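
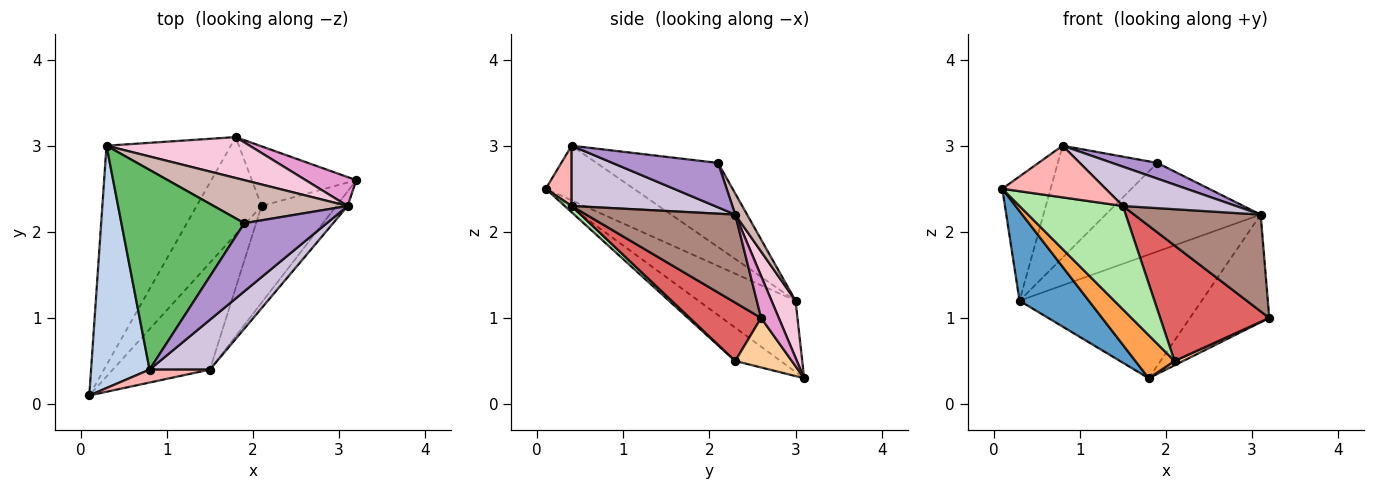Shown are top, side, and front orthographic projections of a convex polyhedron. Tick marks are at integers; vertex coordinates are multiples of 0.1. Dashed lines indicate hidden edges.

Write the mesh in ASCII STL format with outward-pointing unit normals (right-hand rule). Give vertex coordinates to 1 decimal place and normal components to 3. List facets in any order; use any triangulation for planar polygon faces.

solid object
 facet normal -0.468 -0.334 -0.818
  outer loop
   vertex 0.3 3.0 1.2
   vertex 1.8 3.1 0.3
   vertex 0.1 0.1 2.5
  endloop
 endfacet
 facet normal -0.639 0.351 0.684
  outer loop
   vertex 0.3 3.0 1.2
   vertex 0.1 0.1 2.5
   vertex 0.8 0.4 3.0
  endloop
 endfacet
 facet normal -0.425 -0.366 -0.828
  outer loop
   vertex 2.1 2.3 0.5
   vertex 0.1 0.1 2.5
   vertex 1.8 3.1 0.3
  endloop
 endfacet
 facet normal 0.428 -0.065 -0.902
  outer loop
   vertex 2.1 2.3 0.5
   vertex 1.8 3.1 0.3
   vertex 3.2 2.6 1.0
  endloop
 endfacet
 facet normal -0.513 0.420 0.749
  outer loop
   vertex 1.9 2.1 2.8
   vertex 0.3 3.0 1.2
   vertex 0.8 0.4 3.0
  endloop
 endfacet
 facet normal 0.046 -0.695 -0.718
  outer loop
   vertex 1.5 0.4 2.3
   vertex 0.1 0.1 2.5
   vertex 2.1 2.3 0.5
  endloop
 endfacet
 facet normal 0.448 -0.685 -0.574
  outer loop
   vertex 1.5 0.4 2.3
   vertex 2.1 2.3 0.5
   vertex 3.2 2.6 1.0
  endloop
 endfacet
 facet normal 0.236 -0.943 0.236
  outer loop
   vertex 1.5 0.4 2.3
   vertex 0.8 0.4 3.0
   vertex 0.1 0.1 2.5
  endloop
 endfacet
 facet normal 0.465 -0.199 0.863
  outer loop
   vertex 3.1 2.3 2.2
   vertex 1.9 2.1 2.8
   vertex 0.8 0.4 3.0
  endloop
 endfacet
 facet normal 0.617 -0.487 0.617
  outer loop
   vertex 3.1 2.3 2.2
   vertex 0.8 0.4 3.0
   vertex 1.5 0.4 2.3
  endloop
 endfacet
 facet normal 0.759 -0.644 -0.098
  outer loop
   vertex 3.1 2.3 2.2
   vertex 1.5 0.4 2.3
   vertex 3.2 2.6 1.0
  endloop
 endfacet
 facet normal 0.069 0.897 0.436
  outer loop
   vertex 3.1 2.3 2.2
   vertex 0.3 3.0 1.2
   vertex 1.9 2.1 2.8
  endloop
 endfacet
 facet normal 0.210 0.944 0.254
  outer loop
   vertex 3.1 2.3 2.2
   vertex 3.2 2.6 1.0
   vertex 1.8 3.1 0.3
  endloop
 endfacet
 facet normal 0.124 0.942 0.312
  outer loop
   vertex 3.1 2.3 2.2
   vertex 1.8 3.1 0.3
   vertex 0.3 3.0 1.2
  endloop
 endfacet
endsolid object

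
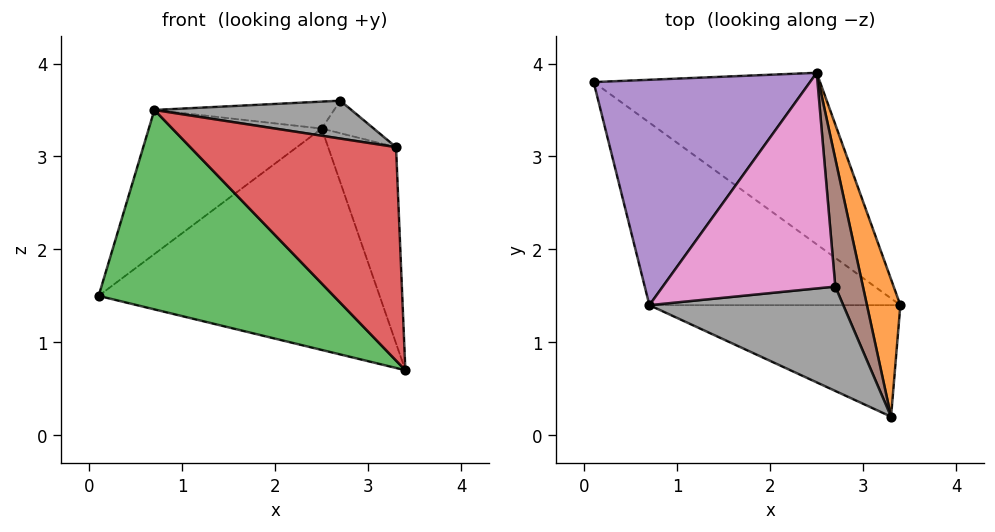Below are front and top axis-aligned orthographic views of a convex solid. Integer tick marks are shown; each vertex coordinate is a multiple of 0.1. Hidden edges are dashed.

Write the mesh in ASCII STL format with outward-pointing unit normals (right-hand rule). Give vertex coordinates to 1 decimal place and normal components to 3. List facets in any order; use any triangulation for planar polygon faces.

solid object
 facet normal 0.392 0.727 -0.563
  outer loop
   vertex 2.5 3.9 3.3
   vertex 3.4 1.4 0.7
   vertex 0.1 3.8 1.5
  endloop
 endfacet
 facet normal 0.969 0.202 0.141
  outer loop
   vertex 3.3 0.2 3.1
   vertex 3.4 1.4 0.7
   vertex 2.5 3.9 3.3
  endloop
 endfacet
 facet normal -0.574 -0.604 -0.553
  outer loop
   vertex 0.7 1.4 3.5
   vertex 0.1 3.8 1.5
   vertex 3.4 1.4 0.7
  endloop
 endfacet
 facet normal -0.433 -0.799 -0.417
  outer loop
   vertex 0.7 1.4 3.5
   vertex 3.4 1.4 0.7
   vertex 3.3 0.2 3.1
  endloop
 endfacet
 facet normal -0.548 0.451 0.705
  outer loop
   vertex 0.7 1.4 3.5
   vertex 2.5 3.9 3.3
   vertex 0.1 3.8 1.5
  endloop
 endfacet
 facet normal 0.810 0.145 0.568
  outer loop
   vertex 2.7 1.6 3.6
   vertex 3.3 0.2 3.1
   vertex 2.5 3.9 3.3
  endloop
 endfacet
 facet normal -0.062 0.124 0.990
  outer loop
   vertex 2.7 1.6 3.6
   vertex 2.5 3.9 3.3
   vertex 0.7 1.4 3.5
  endloop
 endfacet
 facet normal -0.013 -0.341 0.940
  outer loop
   vertex 2.7 1.6 3.6
   vertex 0.7 1.4 3.5
   vertex 3.3 0.2 3.1
  endloop
 endfacet
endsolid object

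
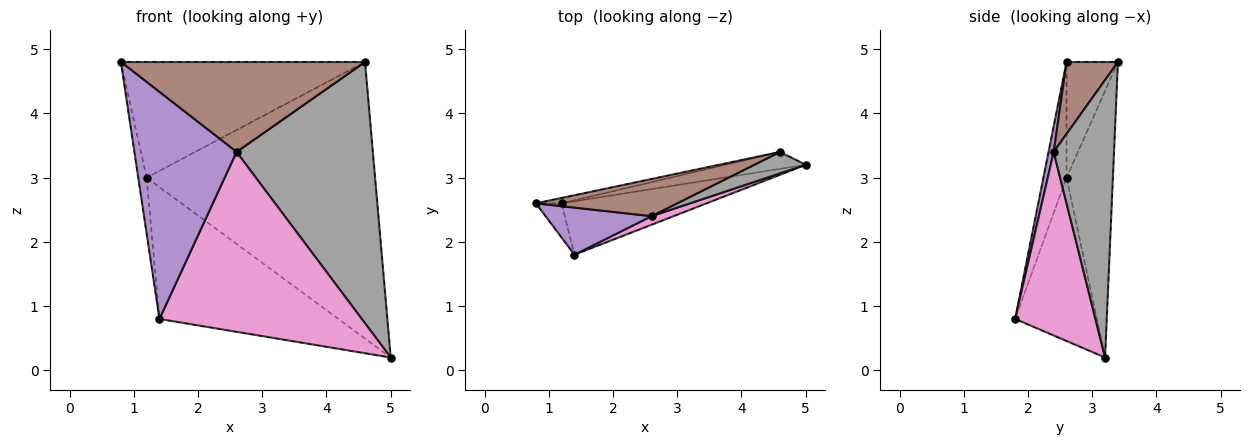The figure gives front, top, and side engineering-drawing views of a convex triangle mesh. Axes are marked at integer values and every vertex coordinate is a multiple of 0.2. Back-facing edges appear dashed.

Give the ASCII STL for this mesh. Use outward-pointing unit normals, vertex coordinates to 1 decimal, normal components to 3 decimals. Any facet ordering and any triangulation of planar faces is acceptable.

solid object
 facet normal -0.921 0.332 -0.205
  outer loop
   vertex 1.2 2.6 3.0
   vertex 1.4 1.8 0.8
   vertex 0.8 2.6 4.8
  endloop
 endfacet
 facet normal -0.390 0.854 -0.346
  outer loop
   vertex 1.2 2.6 3.0
   vertex 5.0 3.2 0.2
   vertex 1.4 1.8 0.8
  endloop
 endfacet
 facet normal -0.206 0.978 -0.046
  outer loop
   vertex 1.2 2.6 3.0
   vertex 0.8 2.6 4.8
   vertex 4.6 3.4 4.8
  endloop
 endfacet
 facet normal -0.199 0.978 -0.060
  outer loop
   vertex 1.2 2.6 3.0
   vertex 4.6 3.4 4.8
   vertex 5.0 3.2 0.2
  endloop
 endfacet
 facet normal 0.049 -0.978 0.203
  outer loop
   vertex 2.6 2.4 3.4
   vertex 0.8 2.6 4.8
   vertex 1.4 1.8 0.8
  endloop
 endfacet
 facet normal 0.191 -0.907 0.375
  outer loop
   vertex 2.6 2.4 3.4
   vertex 4.6 3.4 4.8
   vertex 0.8 2.6 4.8
  endloop
 endfacet
 facet normal 0.368 -0.929 0.044
  outer loop
   vertex 2.6 2.4 3.4
   vertex 1.4 1.8 0.8
   vertex 5.0 3.2 0.2
  endloop
 endfacet
 facet normal 0.404 -0.912 0.075
  outer loop
   vertex 2.6 2.4 3.4
   vertex 5.0 3.2 0.2
   vertex 4.6 3.4 4.8
  endloop
 endfacet
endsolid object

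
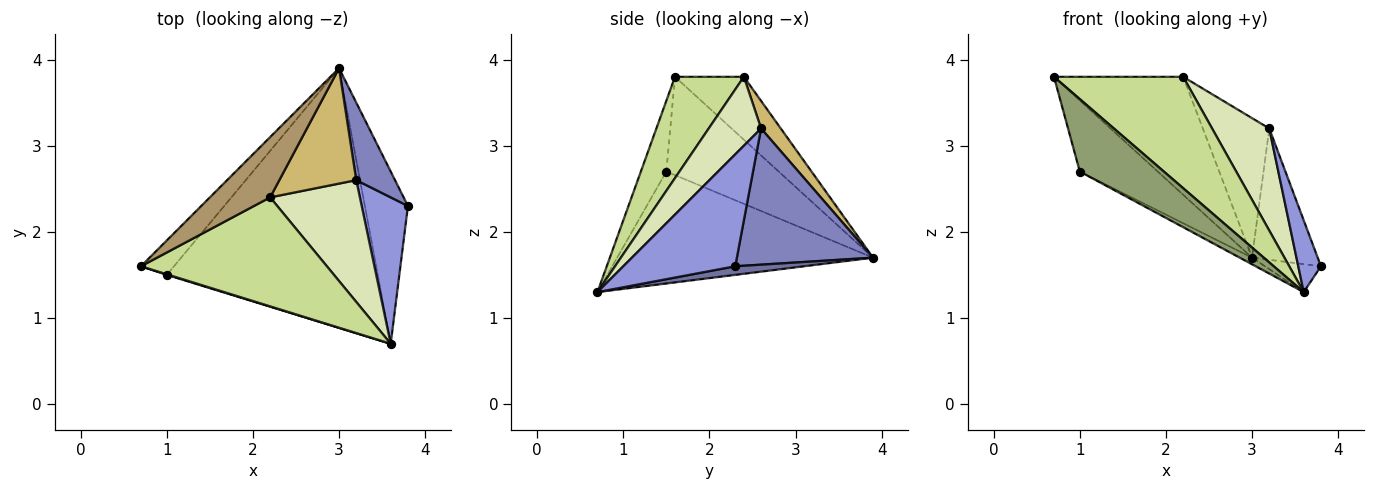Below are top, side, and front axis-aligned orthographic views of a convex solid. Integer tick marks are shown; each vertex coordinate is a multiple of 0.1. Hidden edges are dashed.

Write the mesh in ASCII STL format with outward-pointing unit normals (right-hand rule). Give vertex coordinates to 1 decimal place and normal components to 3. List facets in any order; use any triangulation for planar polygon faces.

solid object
 facet normal 0.194 0.157 -0.968
  outer loop
   vertex 3.6 0.7 1.3
   vertex 3.0 3.9 1.7
   vertex 3.8 2.3 1.6
  endloop
 endfacet
 facet normal 0.873 0.421 0.248
  outer loop
   vertex 3.2 2.6 3.2
   vertex 3.8 2.3 1.6
   vertex 3.0 3.9 1.7
  endloop
 endfacet
 facet normal 0.909 -0.184 0.375
  outer loop
   vertex 3.2 2.6 3.2
   vertex 3.6 0.7 1.3
   vertex 3.8 2.3 1.6
  endloop
 endfacet
 facet normal -0.792 0.549 -0.266
  outer loop
   vertex 1.0 1.5 2.7
   vertex 0.7 1.6 3.8
   vertex 3.0 3.9 1.7
  endloop
 endfacet
 facet normal -0.290 -0.957 0.008
  outer loop
   vertex 1.0 1.5 2.7
   vertex 3.6 0.7 1.3
   vertex 0.7 1.6 3.8
  endloop
 endfacet
 facet normal -0.469 0.023 -0.883
  outer loop
   vertex 1.0 1.5 2.7
   vertex 3.0 3.9 1.7
   vertex 3.6 0.7 1.3
  endloop
 endfacet
 facet normal 0.356 -0.668 0.654
  outer loop
   vertex 2.2 2.4 3.8
   vertex 0.7 1.6 3.8
   vertex 3.6 0.7 1.3
  endloop
 endfacet
 facet normal 0.507 -0.554 0.660
  outer loop
   vertex 2.2 2.4 3.8
   vertex 3.6 0.7 1.3
   vertex 3.2 2.6 3.2
  endloop
 endfacet
 facet normal -0.429 0.804 0.411
  outer loop
   vertex 2.2 2.4 3.8
   vertex 3.0 3.9 1.7
   vertex 0.7 1.6 3.8
  endloop
 endfacet
 facet normal 0.223 0.751 0.621
  outer loop
   vertex 2.2 2.4 3.8
   vertex 3.2 2.6 3.2
   vertex 3.0 3.9 1.7
  endloop
 endfacet
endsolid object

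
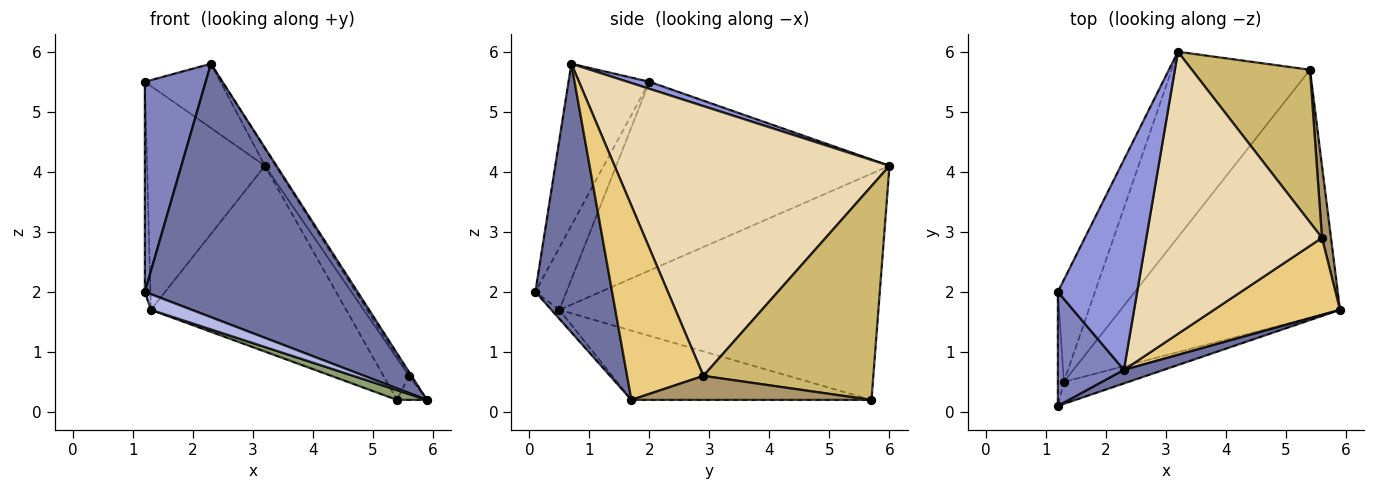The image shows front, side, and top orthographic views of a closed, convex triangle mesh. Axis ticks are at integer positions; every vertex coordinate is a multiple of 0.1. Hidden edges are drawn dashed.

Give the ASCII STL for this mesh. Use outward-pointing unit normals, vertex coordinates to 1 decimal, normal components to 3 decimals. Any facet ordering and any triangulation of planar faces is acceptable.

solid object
 facet normal 0.339 -0.939 0.050
  outer loop
   vertex 2.3 0.7 5.8
   vertex 1.2 0.1 2.0
   vertex 5.9 1.7 0.2
  endloop
 endfacet
 facet normal -0.760 -0.571 0.310
  outer loop
   vertex 1.2 2.0 5.5
   vertex 1.2 0.1 2.0
   vertex 2.3 0.7 5.8
  endloop
 endfacet
 facet normal 0.084 0.291 0.953
  outer loop
   vertex 1.2 2.0 5.5
   vertex 2.3 0.7 5.8
   vertex 3.2 6.0 4.1
  endloop
 endfacet
 facet normal -0.113 -0.578 -0.808
  outer loop
   vertex 1.3 0.5 1.7
   vertex 5.9 1.7 0.2
   vertex 1.2 0.1 2.0
  endloop
 endfacet
 facet normal -0.301 -0.038 -0.953
  outer loop
   vertex 1.3 0.5 1.7
   vertex 5.4 5.7 0.2
   vertex 5.9 1.7 0.2
  endloop
 endfacet
 facet normal -0.756 0.463 -0.462
  outer loop
   vertex 1.3 0.5 1.7
   vertex 3.2 6.0 4.1
   vertex 5.4 5.7 0.2
  endloop
 endfacet
 facet normal -0.980 0.174 -0.095
  outer loop
   vertex 1.3 0.5 1.7
   vertex 1.2 0.1 2.0
   vertex 1.2 2.0 5.5
  endloop
 endfacet
 facet normal -0.904 0.390 -0.178
  outer loop
   vertex 1.3 0.5 1.7
   vertex 1.2 2.0 5.5
   vertex 3.2 6.0 4.1
  endloop
 endfacet
 facet normal 0.930 0.116 0.349
  outer loop
   vertex 5.6 2.9 0.6
   vertex 5.9 1.7 0.2
   vertex 5.4 5.7 0.2
  endloop
 endfacet
 facet normal 0.868 0.130 0.479
  outer loop
   vertex 5.6 2.9 0.6
   vertex 5.4 5.7 0.2
   vertex 3.2 6.0 4.1
  endloop
 endfacet
 facet normal 0.839 0.028 0.544
  outer loop
   vertex 5.6 2.9 0.6
   vertex 2.3 0.7 5.8
   vertex 5.9 1.7 0.2
  endloop
 endfacet
 facet normal 0.838 0.033 0.545
  outer loop
   vertex 5.6 2.9 0.6
   vertex 3.2 6.0 4.1
   vertex 2.3 0.7 5.8
  endloop
 endfacet
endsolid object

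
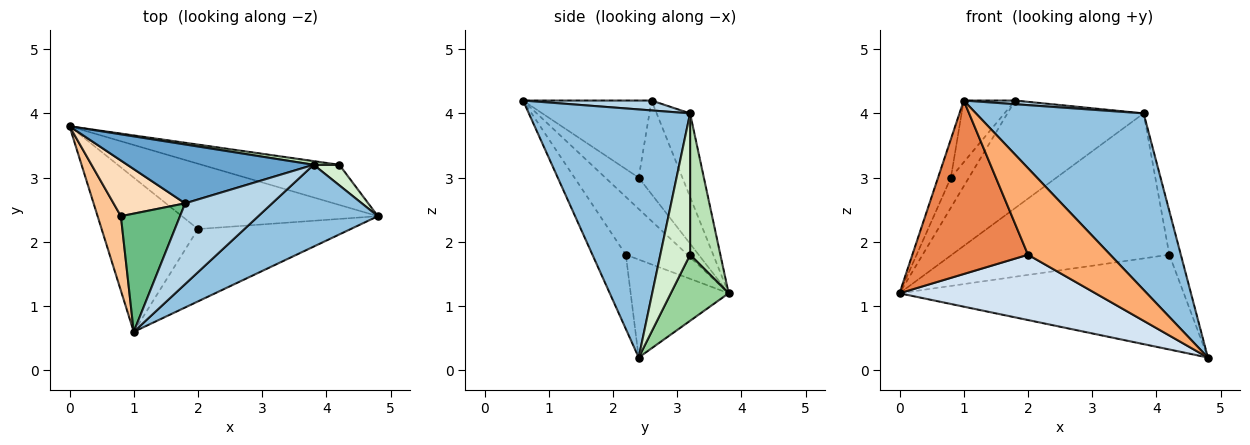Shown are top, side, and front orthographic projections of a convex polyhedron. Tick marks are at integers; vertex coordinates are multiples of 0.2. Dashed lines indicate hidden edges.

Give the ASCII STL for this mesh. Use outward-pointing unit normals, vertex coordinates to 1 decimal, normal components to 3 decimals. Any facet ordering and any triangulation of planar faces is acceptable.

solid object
 facet normal -0.210 0.858 0.469
  outer loop
   vertex 3.8 3.2 4.0
   vertex 0.0 3.8 1.2
   vertex 1.8 2.6 4.2
  endloop
 endfacet
 facet normal 0.657 -0.684 0.317
  outer loop
   vertex 3.8 3.2 4.0
   vertex 1.0 0.6 4.2
   vertex 4.8 2.4 0.2
  endloop
 endfacet
 facet normal 0.113 -0.045 0.993
  outer loop
   vertex 3.8 3.2 4.0
   vertex 1.8 2.6 4.2
   vertex 1.0 0.6 4.2
  endloop
 endfacet
 facet normal -0.333 -0.667 -0.667
  outer loop
   vertex 2.0 2.2 1.8
   vertex 0.0 3.8 1.2
   vertex 4.8 2.4 0.2
  endloop
 endfacet
 facet normal -0.370 -0.694 -0.617
  outer loop
   vertex 2.0 2.2 1.8
   vertex 1.0 0.6 4.2
   vertex 0.0 3.8 1.2
  endloop
 endfacet
 facet normal -0.298 -0.732 -0.612
  outer loop
   vertex 2.0 2.2 1.8
   vertex 4.8 2.4 0.2
   vertex 1.0 0.6 4.2
  endloop
 endfacet
 facet normal -0.767 0.295 0.570
  outer loop
   vertex 0.8 2.4 3.0
   vertex 0.0 3.8 1.2
   vertex 1.0 0.6 4.2
  endloop
 endfacet
 facet normal -0.755 0.311 0.577
  outer loop
   vertex 0.8 2.4 3.0
   vertex 1.8 2.6 4.2
   vertex 0.0 3.8 1.2
  endloop
 endfacet
 facet normal -0.756 0.303 0.580
  outer loop
   vertex 0.8 2.4 3.0
   vertex 1.0 0.6 4.2
   vertex 1.8 2.6 4.2
  endloop
 endfacet
 facet normal 0.184 0.905 -0.383
  outer loop
   vertex 4.2 3.2 1.8
   vertex 4.8 2.4 0.2
   vertex 0.0 3.8 1.2
  endloop
 endfacet
 facet normal 0.138 0.990 0.025
  outer loop
   vertex 4.2 3.2 1.8
   vertex 0.0 3.8 1.2
   vertex 3.8 3.2 4.0
  endloop
 endfacet
 facet normal 0.920 0.355 0.167
  outer loop
   vertex 4.2 3.2 1.8
   vertex 3.8 3.2 4.0
   vertex 4.8 2.4 0.2
  endloop
 endfacet
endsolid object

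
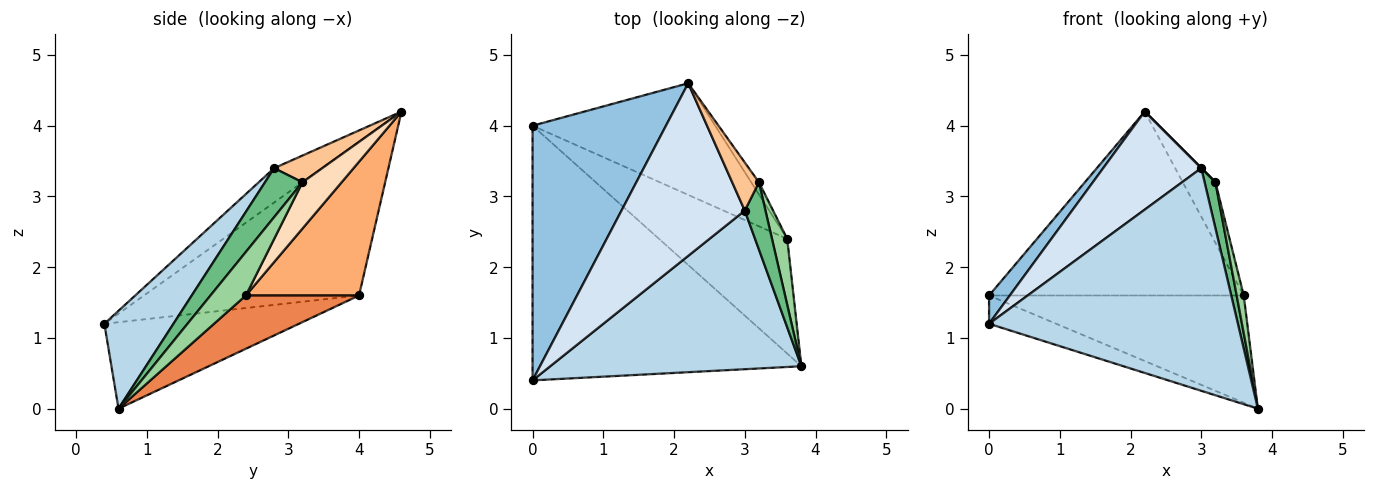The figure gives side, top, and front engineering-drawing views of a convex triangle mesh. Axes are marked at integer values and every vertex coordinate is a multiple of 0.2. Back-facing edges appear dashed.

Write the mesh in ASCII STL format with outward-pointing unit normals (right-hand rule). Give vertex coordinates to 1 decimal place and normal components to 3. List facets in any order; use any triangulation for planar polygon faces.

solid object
 facet normal -0.304 0.105 -0.947
  outer loop
   vertex 0.0 0.4 1.2
   vertex 0.0 4.0 1.6
   vertex 3.8 0.6 0.0
  endloop
 endfacet
 facet normal -0.753 -0.073 0.654
  outer loop
   vertex 2.2 4.6 4.2
   vertex 0.0 4.0 1.6
   vertex 0.0 0.4 1.2
  endloop
 endfacet
 facet normal 0.221 -0.794 0.566
  outer loop
   vertex 3.0 2.8 3.4
   vertex 0.0 0.4 1.2
   vertex 3.8 0.6 0.0
  endloop
 endfacet
 facet normal -0.235 -0.480 0.845
  outer loop
   vertex 3.0 2.8 3.4
   vertex 2.2 4.6 4.2
   vertex 0.0 0.4 1.2
  endloop
 endfacet
 facet normal 0.290 0.654 -0.699
  outer loop
   vertex 3.6 2.4 1.6
   vertex 3.8 0.6 0.0
   vertex 0.0 4.0 1.6
  endloop
 endfacet
 facet normal 0.355 0.799 -0.485
  outer loop
   vertex 3.6 2.4 1.6
   vertex 0.0 4.0 1.6
   vertex 2.2 4.6 4.2
  endloop
 endfacet
 facet normal 0.707 0.000 0.707
  outer loop
   vertex 3.2 3.2 3.2
   vertex 2.2 4.6 4.2
   vertex 3.0 2.8 3.4
  endloop
 endfacet
 facet normal 0.762 0.635 -0.127
  outer loop
   vertex 3.2 3.2 3.2
   vertex 3.6 2.4 1.6
   vertex 2.2 4.6 4.2
  endloop
 endfacet
 facet normal 0.890 -0.257 0.376
  outer loop
   vertex 3.2 3.2 3.2
   vertex 3.0 2.8 3.4
   vertex 3.8 0.6 0.0
  endloop
 endfacet
 facet normal 0.927 -0.185 0.325
  outer loop
   vertex 3.2 3.2 3.2
   vertex 3.8 0.6 0.0
   vertex 3.6 2.4 1.6
  endloop
 endfacet
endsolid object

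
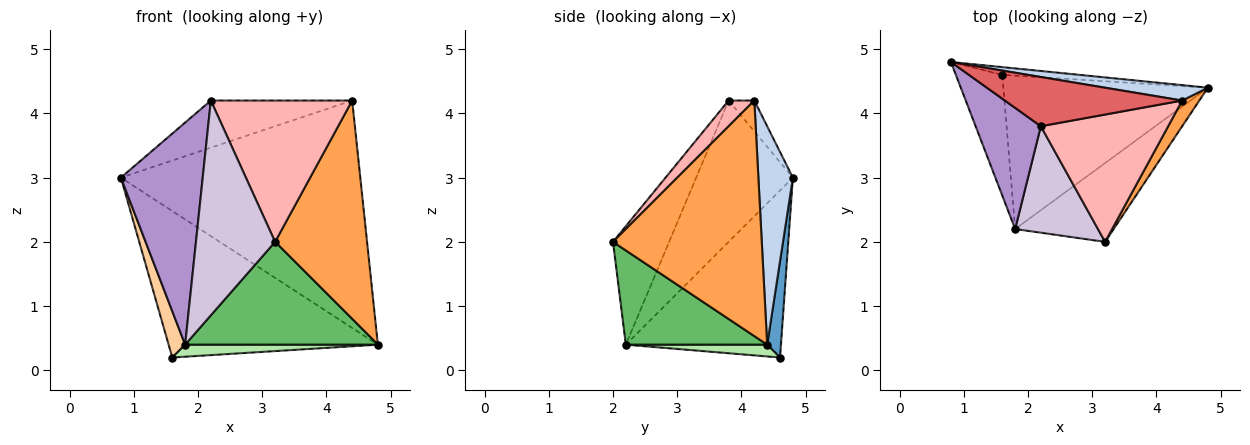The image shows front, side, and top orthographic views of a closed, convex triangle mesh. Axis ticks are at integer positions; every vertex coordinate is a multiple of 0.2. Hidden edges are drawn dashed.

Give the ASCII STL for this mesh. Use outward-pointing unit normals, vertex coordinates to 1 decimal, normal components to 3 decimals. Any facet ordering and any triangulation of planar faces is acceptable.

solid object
 facet normal 0.066 0.996 -0.052
  outer loop
   vertex 1.6 4.6 0.2
   vertex 0.8 4.8 3.0
   vertex 4.8 4.4 0.4
  endloop
 endfacet
 facet normal 0.142 0.988 0.067
  outer loop
   vertex 4.4 4.2 4.2
   vertex 4.8 4.4 0.4
   vertex 0.8 4.8 3.0
  endloop
 endfacet
 facet normal 0.849 -0.525 0.062
  outer loop
   vertex 4.4 4.2 4.2
   vertex 3.2 2.0 2.0
   vertex 4.8 4.4 0.4
  endloop
 endfacet
 facet normal -0.958 -0.102 -0.267
  outer loop
   vertex 1.8 2.2 0.4
   vertex 0.8 4.8 3.0
   vertex 1.6 4.6 0.2
  endloop
 endfacet
 facet normal 0.503 -0.686 -0.526
  outer loop
   vertex 1.8 2.2 0.4
   vertex 4.8 4.4 0.4
   vertex 3.2 2.0 2.0
  endloop
 endfacet
 facet normal 0.057 -0.078 -0.995
  outer loop
   vertex 1.8 2.2 0.4
   vertex 1.6 4.6 0.2
   vertex 4.8 4.4 0.4
  endloop
 endfacet
 facet normal -0.125 0.686 0.717
  outer loop
   vertex 2.2 3.8 4.2
   vertex 4.4 4.2 4.2
   vertex 0.8 4.8 3.0
  endloop
 endfacet
 facet normal 0.134 -0.736 0.663
  outer loop
   vertex 2.2 3.8 4.2
   vertex 3.2 2.0 2.0
   vertex 4.4 4.2 4.2
  endloop
 endfacet
 facet normal -0.720 -0.609 0.332
  outer loop
   vertex 2.2 3.8 4.2
   vertex 0.8 4.8 3.0
   vertex 1.8 2.2 0.4
  endloop
 endfacet
 facet normal -0.536 -0.756 0.375
  outer loop
   vertex 2.2 3.8 4.2
   vertex 1.8 2.2 0.4
   vertex 3.2 2.0 2.0
  endloop
 endfacet
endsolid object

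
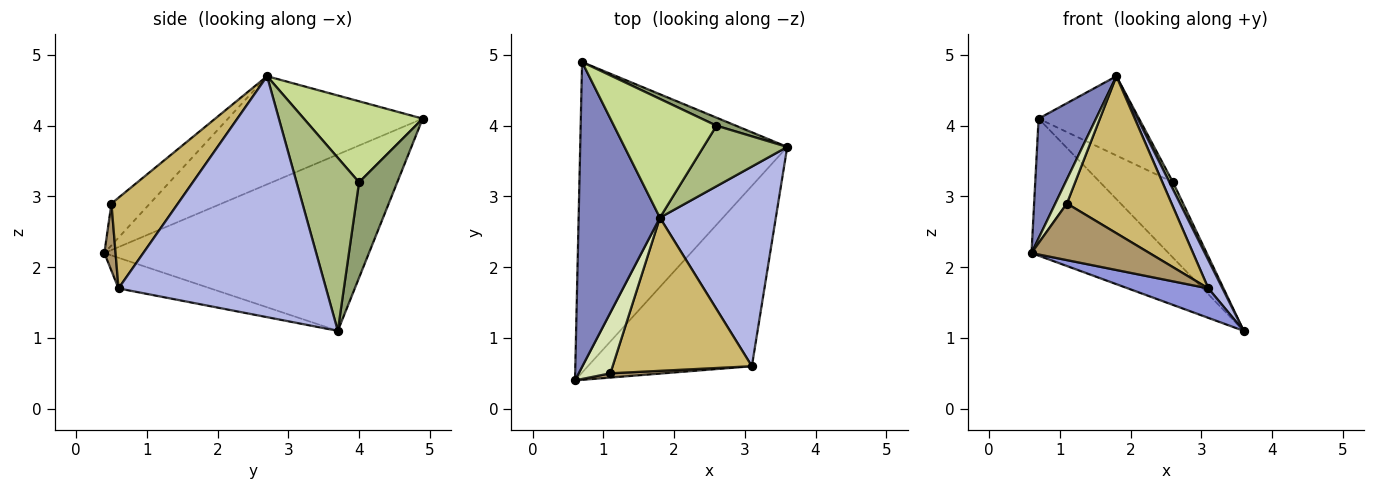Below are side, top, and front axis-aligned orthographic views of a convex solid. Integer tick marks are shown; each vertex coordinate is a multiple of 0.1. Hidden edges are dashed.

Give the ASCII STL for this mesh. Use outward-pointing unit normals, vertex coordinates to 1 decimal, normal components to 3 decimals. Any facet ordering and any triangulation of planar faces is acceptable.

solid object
 facet normal -0.615 0.318 -0.722
  outer loop
   vertex 0.7 4.9 4.1
   vertex 3.6 3.7 1.1
   vertex 0.6 0.4 2.2
  endloop
 endfacet
 facet normal -0.778 -0.230 0.585
  outer loop
   vertex 1.8 2.7 4.7
   vertex 0.7 4.9 4.1
   vertex 0.6 0.4 2.2
  endloop
 endfacet
 facet normal -0.181 -0.159 -0.971
  outer loop
   vertex 3.1 0.6 1.7
   vertex 0.6 0.4 2.2
   vertex 3.6 3.7 1.1
  endloop
 endfacet
 facet normal 0.899 -0.061 0.433
  outer loop
   vertex 3.1 0.6 1.7
   vertex 3.6 3.7 1.1
   vertex 1.8 2.7 4.7
  endloop
 endfacet
 facet normal 0.462 0.882 0.094
  outer loop
   vertex 2.6 4.0 3.2
   vertex 3.6 3.7 1.1
   vertex 0.7 4.9 4.1
  endloop
 endfacet
 facet normal 0.899 -0.051 0.435
  outer loop
   vertex 2.6 4.0 3.2
   vertex 1.8 2.7 4.7
   vertex 3.6 3.7 1.1
  endloop
 endfacet
 facet normal 0.549 0.464 0.695
  outer loop
   vertex 2.6 4.0 3.2
   vertex 0.7 4.9 4.1
   vertex 1.8 2.7 4.7
  endloop
 endfacet
 facet normal -0.775 -0.234 0.587
  outer loop
   vertex 1.1 0.5 2.9
   vertex 1.8 2.7 4.7
   vertex 0.6 0.4 2.2
  endloop
 endfacet
 facet normal 0.094 -0.993 0.074
  outer loop
   vertex 1.1 0.5 2.9
   vertex 0.6 0.4 2.2
   vertex 3.1 0.6 1.7
  endloop
 endfacet
 facet normal 0.414 -0.652 0.636
  outer loop
   vertex 1.1 0.5 2.9
   vertex 3.1 0.6 1.7
   vertex 1.8 2.7 4.7
  endloop
 endfacet
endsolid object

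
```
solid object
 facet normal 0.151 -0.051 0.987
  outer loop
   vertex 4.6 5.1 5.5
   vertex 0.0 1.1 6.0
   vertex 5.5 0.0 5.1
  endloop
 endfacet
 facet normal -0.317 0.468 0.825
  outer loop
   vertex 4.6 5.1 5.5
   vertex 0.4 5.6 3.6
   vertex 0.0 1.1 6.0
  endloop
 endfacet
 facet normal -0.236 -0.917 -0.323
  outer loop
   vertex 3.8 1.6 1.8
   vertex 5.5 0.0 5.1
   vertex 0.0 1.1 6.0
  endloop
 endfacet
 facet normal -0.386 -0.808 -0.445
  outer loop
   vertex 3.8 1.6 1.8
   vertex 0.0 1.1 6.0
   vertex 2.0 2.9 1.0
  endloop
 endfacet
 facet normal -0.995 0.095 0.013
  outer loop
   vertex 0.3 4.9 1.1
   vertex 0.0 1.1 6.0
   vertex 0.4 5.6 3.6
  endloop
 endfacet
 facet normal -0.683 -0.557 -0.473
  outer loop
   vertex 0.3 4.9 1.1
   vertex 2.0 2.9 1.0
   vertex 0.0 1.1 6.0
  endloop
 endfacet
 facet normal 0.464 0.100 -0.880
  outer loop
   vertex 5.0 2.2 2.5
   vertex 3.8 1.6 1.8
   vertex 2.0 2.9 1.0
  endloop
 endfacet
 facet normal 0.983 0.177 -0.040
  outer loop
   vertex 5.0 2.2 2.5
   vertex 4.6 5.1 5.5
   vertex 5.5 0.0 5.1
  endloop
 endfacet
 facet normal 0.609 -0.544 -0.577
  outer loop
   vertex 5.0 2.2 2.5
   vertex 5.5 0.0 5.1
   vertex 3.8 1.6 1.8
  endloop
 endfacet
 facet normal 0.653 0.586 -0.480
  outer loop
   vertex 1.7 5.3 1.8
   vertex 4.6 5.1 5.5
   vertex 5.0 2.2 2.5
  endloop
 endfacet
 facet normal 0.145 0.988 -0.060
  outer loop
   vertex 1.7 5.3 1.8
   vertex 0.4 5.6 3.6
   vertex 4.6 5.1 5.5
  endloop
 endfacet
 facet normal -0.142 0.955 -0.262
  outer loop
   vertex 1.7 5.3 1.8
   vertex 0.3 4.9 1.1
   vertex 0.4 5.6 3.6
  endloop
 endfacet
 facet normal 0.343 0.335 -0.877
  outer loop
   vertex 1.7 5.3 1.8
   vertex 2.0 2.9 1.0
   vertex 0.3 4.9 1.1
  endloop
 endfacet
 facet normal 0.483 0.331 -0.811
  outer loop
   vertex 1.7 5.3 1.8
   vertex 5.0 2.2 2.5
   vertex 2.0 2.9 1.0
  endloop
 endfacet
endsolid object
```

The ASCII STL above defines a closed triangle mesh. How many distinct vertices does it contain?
9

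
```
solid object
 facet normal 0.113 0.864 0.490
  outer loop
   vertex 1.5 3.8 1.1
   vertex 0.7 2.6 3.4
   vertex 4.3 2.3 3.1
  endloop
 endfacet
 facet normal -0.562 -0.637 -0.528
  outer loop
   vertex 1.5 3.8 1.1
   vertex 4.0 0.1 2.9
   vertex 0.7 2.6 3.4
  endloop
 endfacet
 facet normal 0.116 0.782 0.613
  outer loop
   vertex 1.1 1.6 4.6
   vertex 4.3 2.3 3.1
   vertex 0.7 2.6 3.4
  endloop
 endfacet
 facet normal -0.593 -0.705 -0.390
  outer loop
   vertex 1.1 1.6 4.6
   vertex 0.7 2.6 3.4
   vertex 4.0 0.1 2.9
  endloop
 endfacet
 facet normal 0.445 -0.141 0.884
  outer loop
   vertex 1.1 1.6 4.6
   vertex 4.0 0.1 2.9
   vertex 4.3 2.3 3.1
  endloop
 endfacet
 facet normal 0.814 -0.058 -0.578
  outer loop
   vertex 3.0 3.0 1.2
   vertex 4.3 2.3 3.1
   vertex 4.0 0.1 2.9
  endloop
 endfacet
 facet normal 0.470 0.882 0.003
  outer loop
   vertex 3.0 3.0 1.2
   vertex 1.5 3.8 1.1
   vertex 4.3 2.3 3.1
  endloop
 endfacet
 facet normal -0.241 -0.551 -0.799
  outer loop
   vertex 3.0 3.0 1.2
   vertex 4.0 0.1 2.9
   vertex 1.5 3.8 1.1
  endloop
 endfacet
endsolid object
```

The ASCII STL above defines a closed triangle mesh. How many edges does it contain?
12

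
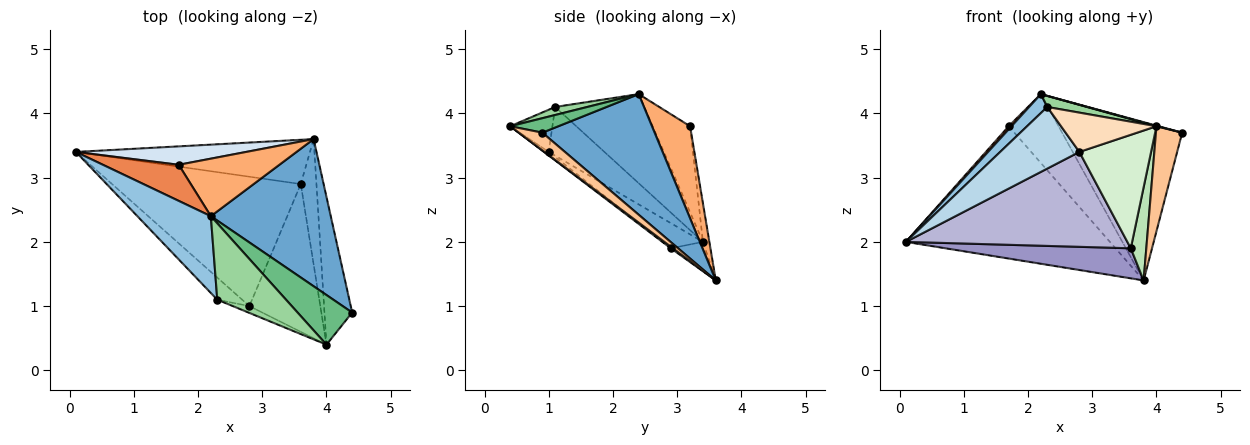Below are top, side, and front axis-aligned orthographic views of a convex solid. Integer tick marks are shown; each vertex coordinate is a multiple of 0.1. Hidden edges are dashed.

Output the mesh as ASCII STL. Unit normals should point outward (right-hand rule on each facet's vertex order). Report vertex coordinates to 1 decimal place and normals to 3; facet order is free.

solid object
 facet normal 0.565 0.604 0.562
  outer loop
   vertex 2.2 2.4 4.3
   vertex 4.4 0.9 3.7
   vertex 3.8 3.6 1.4
  endloop
 endfacet
 facet normal -0.762 -0.155 0.628
  outer loop
   vertex 2.3 1.1 4.1
   vertex 2.2 2.4 4.3
   vertex 0.1 3.4 2.0
  endloop
 endfacet
 facet normal -0.552 -0.785 -0.282
  outer loop
   vertex 2.8 1.0 3.4
   vertex 2.3 1.1 4.1
   vertex 0.1 3.4 2.0
  endloop
 endfacet
 facet normal -0.031 0.990 0.138
  outer loop
   vertex 1.7 3.2 3.8
   vertex 3.8 3.6 1.4
   vertex 0.1 3.4 2.0
  endloop
 endfacet
 facet normal -0.749 -0.056 0.660
  outer loop
   vertex 1.7 3.2 3.8
   vertex 0.1 3.4 2.0
   vertex 2.2 2.4 4.3
  endloop
 endfacet
 facet normal 0.506 0.662 0.553
  outer loop
   vertex 1.7 3.2 3.8
   vertex 2.2 2.4 4.3
   vertex 3.8 3.6 1.4
  endloop
 endfacet
 facet normal 0.461 -0.514 -0.723
  outer loop
   vertex 4.0 0.4 3.8
   vertex 3.8 3.6 1.4
   vertex 4.4 0.9 3.7
  endloop
 endfacet
 facet normal -0.400 -0.903 -0.156
  outer loop
   vertex 4.0 0.4 3.8
   vertex 2.3 1.1 4.1
   vertex 2.8 1.0 3.4
  endloop
 endfacet
 facet normal 0.256 -0.011 0.967
  outer loop
   vertex 4.0 0.4 3.8
   vertex 4.4 0.9 3.7
   vertex 2.2 2.4 4.3
  endloop
 endfacet
 facet normal 0.115 -0.142 0.983
  outer loop
   vertex 4.0 0.4 3.8
   vertex 2.2 2.4 4.3
   vertex 2.3 1.1 4.1
  endloop
 endfacet
 facet normal 0.082 -0.595 -0.800
  outer loop
   vertex 3.6 2.9 1.9
   vertex 3.8 3.6 1.4
   vertex 4.0 0.4 3.8
  endloop
 endfacet
 facet normal -0.040 -0.609 -0.792
  outer loop
   vertex 3.6 2.9 1.9
   vertex 4.0 0.4 3.8
   vertex 2.8 1.0 3.4
  endloop
 endfacet
 facet normal -0.103 -0.558 -0.823
  outer loop
   vertex 3.6 2.9 1.9
   vertex 0.1 3.4 2.0
   vertex 3.8 3.6 1.4
  endloop
 endfacet
 facet normal -0.107 -0.588 -0.802
  outer loop
   vertex 3.6 2.9 1.9
   vertex 2.8 1.0 3.4
   vertex 0.1 3.4 2.0
  endloop
 endfacet
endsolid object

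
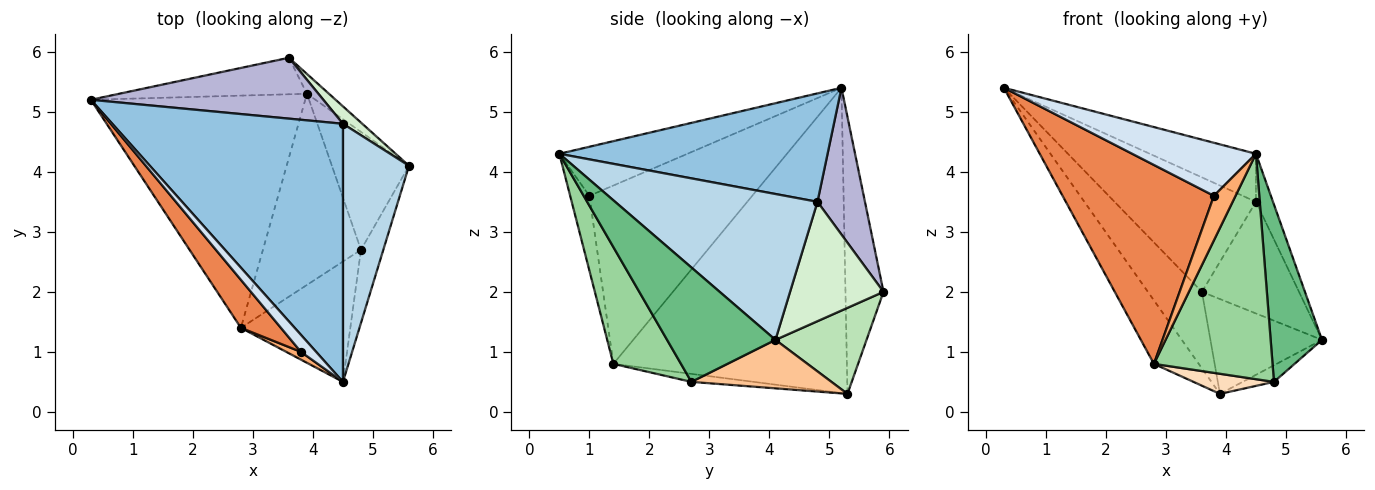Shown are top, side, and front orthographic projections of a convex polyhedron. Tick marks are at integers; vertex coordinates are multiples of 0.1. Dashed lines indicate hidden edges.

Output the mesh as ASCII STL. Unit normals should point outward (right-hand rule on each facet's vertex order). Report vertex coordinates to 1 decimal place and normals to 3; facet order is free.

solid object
 facet normal -0.808 0.155 -0.568
  outer loop
   vertex 2.8 1.4 0.8
   vertex 0.3 5.2 5.4
   vertex 3.9 5.3 0.3
  endloop
 endfacet
 facet normal 0.420 0.166 0.892
  outer loop
   vertex 4.5 4.8 3.5
   vertex 0.3 5.2 5.4
   vertex 4.5 0.5 4.3
  endloop
 endfacet
 facet normal 0.908 0.076 0.411
  outer loop
   vertex 4.5 4.8 3.5
   vertex 4.5 0.5 4.3
   vertex 5.6 4.1 1.2
  endloop
 endfacet
 facet normal -0.702 -0.678 0.218
  outer loop
   vertex 3.8 1.0 3.6
   vertex 4.5 0.5 4.3
   vertex 0.3 5.2 5.4
  endloop
 endfacet
 facet normal -0.723 -0.672 0.162
  outer loop
   vertex 3.8 1.0 3.6
   vertex 0.3 5.2 5.4
   vertex 2.8 1.4 0.8
  endloop
 endfacet
 facet normal -0.659 -0.741 0.129
  outer loop
   vertex 3.8 1.0 3.6
   vertex 2.8 1.4 0.8
   vertex 4.5 0.5 4.3
  endloop
 endfacet
 facet normal 0.529 0.118 -0.841
  outer loop
   vertex 4.8 2.7 0.5
   vertex 3.9 5.3 0.3
   vertex 5.6 4.1 1.2
  endloop
 endfacet
 facet normal -0.081 -0.104 -0.991
  outer loop
   vertex 4.8 2.7 0.5
   vertex 2.8 1.4 0.8
   vertex 3.9 5.3 0.3
  endloop
 endfacet
 facet normal 0.890 -0.422 -0.174
  outer loop
   vertex 4.8 2.7 0.5
   vertex 5.6 4.1 1.2
   vertex 4.5 0.5 4.3
  endloop
 endfacet
 facet normal 0.449 -0.788 -0.421
  outer loop
   vertex 4.8 2.7 0.5
   vertex 4.5 0.5 4.3
   vertex 2.8 1.4 0.8
  endloop
 endfacet
 facet normal 0.624 0.765 -0.160
  outer loop
   vertex 3.6 5.9 2.0
   vertex 5.6 4.1 1.2
   vertex 3.9 5.3 0.3
  endloop
 endfacet
 facet normal 0.689 0.716 0.112
  outer loop
   vertex 3.6 5.9 2.0
   vertex 4.5 4.8 3.5
   vertex 5.6 4.1 1.2
  endloop
 endfacet
 facet normal -0.536 0.762 -0.364
  outer loop
   vertex 3.6 5.9 2.0
   vertex 3.9 5.3 0.3
   vertex 0.3 5.2 5.4
  endloop
 endfacet
 facet normal 0.284 0.846 0.450
  outer loop
   vertex 3.6 5.9 2.0
   vertex 0.3 5.2 5.4
   vertex 4.5 4.8 3.5
  endloop
 endfacet
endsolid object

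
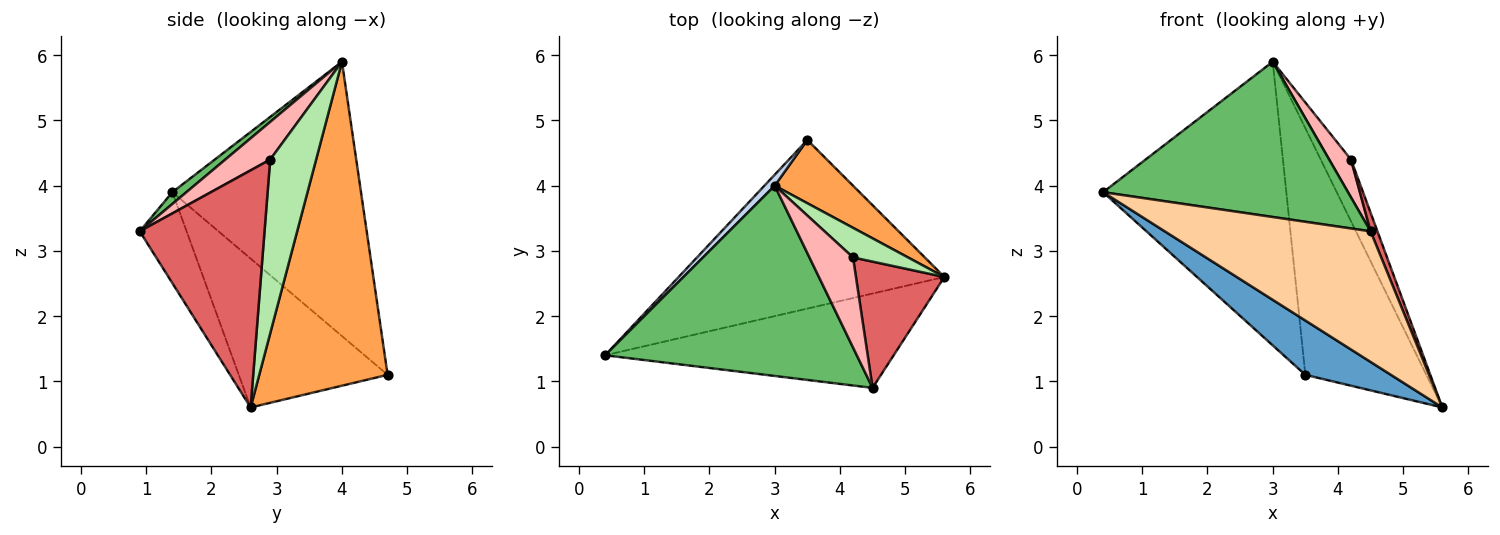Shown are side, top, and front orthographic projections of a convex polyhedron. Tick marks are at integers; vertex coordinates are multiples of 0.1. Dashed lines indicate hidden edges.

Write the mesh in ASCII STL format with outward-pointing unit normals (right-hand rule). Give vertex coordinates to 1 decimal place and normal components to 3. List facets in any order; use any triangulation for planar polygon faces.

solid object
 facet normal -0.471 -0.271 -0.840
  outer loop
   vertex 3.5 4.7 1.1
   vertex 5.6 2.6 0.6
   vertex 0.4 1.4 3.9
  endloop
 endfacet
 facet normal -0.717 0.696 0.027
  outer loop
   vertex 3.0 4.0 5.9
   vertex 3.5 4.7 1.1
   vertex 0.4 1.4 3.9
  endloop
 endfacet
 facet normal 0.717 0.676 0.173
  outer loop
   vertex 3.0 4.0 5.9
   vertex 5.6 2.6 0.6
   vertex 3.5 4.7 1.1
  endloop
 endfacet
 facet normal -0.181 -0.797 -0.576
  outer loop
   vertex 4.5 0.9 3.3
   vertex 0.4 1.4 3.9
   vertex 5.6 2.6 0.6
  endloop
 endfacet
 facet normal 0.036 -0.632 0.774
  outer loop
   vertex 4.5 0.9 3.3
   vertex 3.0 4.0 5.9
   vertex 0.4 1.4 3.9
  endloop
 endfacet
 facet normal 0.807 0.532 0.255
  outer loop
   vertex 4.2 2.9 4.4
   vertex 5.6 2.6 0.6
   vertex 3.0 4.0 5.9
  endloop
 endfacet
 facet normal 0.936 -0.051 0.349
  outer loop
   vertex 4.2 2.9 4.4
   vertex 4.5 0.9 3.3
   vertex 5.6 2.6 0.6
  endloop
 endfacet
 facet normal 0.623 -0.303 0.721
  outer loop
   vertex 4.2 2.9 4.4
   vertex 3.0 4.0 5.9
   vertex 4.5 0.9 3.3
  endloop
 endfacet
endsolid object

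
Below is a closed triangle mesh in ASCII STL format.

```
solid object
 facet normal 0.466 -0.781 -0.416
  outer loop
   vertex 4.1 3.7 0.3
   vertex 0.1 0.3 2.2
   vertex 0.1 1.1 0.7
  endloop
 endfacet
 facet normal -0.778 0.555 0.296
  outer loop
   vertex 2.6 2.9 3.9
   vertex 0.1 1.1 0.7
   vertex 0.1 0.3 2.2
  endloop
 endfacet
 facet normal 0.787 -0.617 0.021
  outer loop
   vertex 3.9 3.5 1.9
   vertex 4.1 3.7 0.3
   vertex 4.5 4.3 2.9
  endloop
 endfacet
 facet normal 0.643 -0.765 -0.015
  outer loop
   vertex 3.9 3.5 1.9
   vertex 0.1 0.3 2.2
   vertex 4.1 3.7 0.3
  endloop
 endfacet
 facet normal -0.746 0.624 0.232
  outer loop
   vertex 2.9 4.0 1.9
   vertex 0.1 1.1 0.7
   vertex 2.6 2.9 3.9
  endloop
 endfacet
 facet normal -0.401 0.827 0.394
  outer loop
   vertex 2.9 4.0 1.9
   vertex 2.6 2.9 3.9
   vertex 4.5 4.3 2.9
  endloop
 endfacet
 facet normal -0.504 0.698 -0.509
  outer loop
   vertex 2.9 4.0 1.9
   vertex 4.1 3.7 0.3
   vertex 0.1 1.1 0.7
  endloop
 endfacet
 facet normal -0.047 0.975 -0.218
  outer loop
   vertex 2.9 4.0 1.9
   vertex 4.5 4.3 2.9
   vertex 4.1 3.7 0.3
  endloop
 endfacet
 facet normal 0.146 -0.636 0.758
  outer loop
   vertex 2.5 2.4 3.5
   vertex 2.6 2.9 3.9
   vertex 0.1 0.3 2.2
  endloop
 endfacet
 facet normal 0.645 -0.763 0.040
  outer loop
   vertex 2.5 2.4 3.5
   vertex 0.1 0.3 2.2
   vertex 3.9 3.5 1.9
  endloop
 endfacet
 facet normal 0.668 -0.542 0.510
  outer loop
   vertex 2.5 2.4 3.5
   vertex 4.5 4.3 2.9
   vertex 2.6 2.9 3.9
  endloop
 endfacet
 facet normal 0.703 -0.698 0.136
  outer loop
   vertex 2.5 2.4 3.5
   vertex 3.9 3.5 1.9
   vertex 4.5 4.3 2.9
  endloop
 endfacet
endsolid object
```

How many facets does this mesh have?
12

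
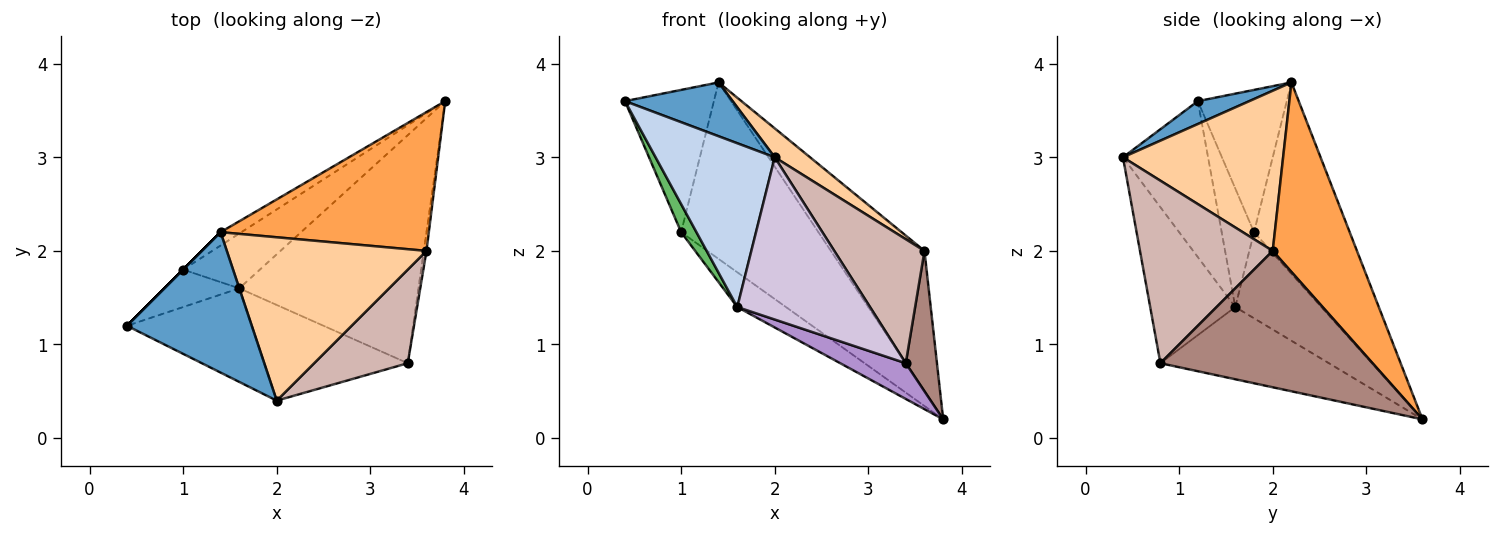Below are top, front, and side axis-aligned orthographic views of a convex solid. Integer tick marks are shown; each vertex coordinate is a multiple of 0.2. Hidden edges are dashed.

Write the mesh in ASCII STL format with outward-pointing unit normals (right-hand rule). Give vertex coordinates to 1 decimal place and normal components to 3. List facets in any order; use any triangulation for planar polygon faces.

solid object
 facet normal 0.169 -0.353 0.920
  outer loop
   vertex 1.4 2.2 3.8
   vertex 0.4 1.2 3.6
   vertex 2.0 0.4 3.0
  endloop
 endfacet
 facet normal -0.527 -0.738 -0.422
  outer loop
   vertex 1.6 1.6 1.4
   vertex 2.0 0.4 3.0
   vertex 0.4 1.2 3.6
  endloop
 endfacet
 facet normal 0.539 0.599 0.592
  outer loop
   vertex 3.6 2.0 2.0
   vertex 3.8 3.6 0.2
   vertex 1.4 2.2 3.8
  endloop
 endfacet
 facet normal 0.620 -0.137 0.773
  outer loop
   vertex 3.6 2.0 2.0
   vertex 1.4 2.2 3.8
   vertex 2.0 0.4 3.0
  endloop
 endfacet
 facet normal -0.785 -0.372 -0.496
  outer loop
   vertex 1.0 1.8 2.2
   vertex 1.6 1.6 1.4
   vertex 0.4 1.2 3.6
  endloop
 endfacet
 facet normal -0.688 0.389 -0.613
  outer loop
   vertex 1.0 1.8 2.2
   vertex 3.8 3.6 0.2
   vertex 1.6 1.6 1.4
  endloop
 endfacet
 facet normal -0.707 0.707 0.000
  outer loop
   vertex 1.0 1.8 2.2
   vertex 0.4 1.2 3.6
   vertex 1.4 2.2 3.8
  endloop
 endfacet
 facet normal -0.571 0.819 -0.062
  outer loop
   vertex 1.0 1.8 2.2
   vertex 1.4 2.2 3.8
   vertex 3.8 3.6 0.2
  endloop
 endfacet
 facet normal -0.370 -0.144 -0.918
  outer loop
   vertex 3.4 0.8 0.8
   vertex 1.6 1.6 1.4
   vertex 3.8 3.6 0.2
  endloop
 endfacet
 facet normal -0.483 -0.754 -0.445
  outer loop
   vertex 3.4 0.8 0.8
   vertex 2.0 0.4 3.0
   vertex 1.6 1.6 1.4
  endloop
 endfacet
 facet normal 0.989 -0.145 -0.019
  outer loop
   vertex 3.4 0.8 0.8
   vertex 3.8 3.6 0.2
   vertex 3.6 2.0 2.0
  endloop
 endfacet
 facet normal 0.761 -0.517 0.390
  outer loop
   vertex 3.4 0.8 0.8
   vertex 3.6 2.0 2.0
   vertex 2.0 0.4 3.0
  endloop
 endfacet
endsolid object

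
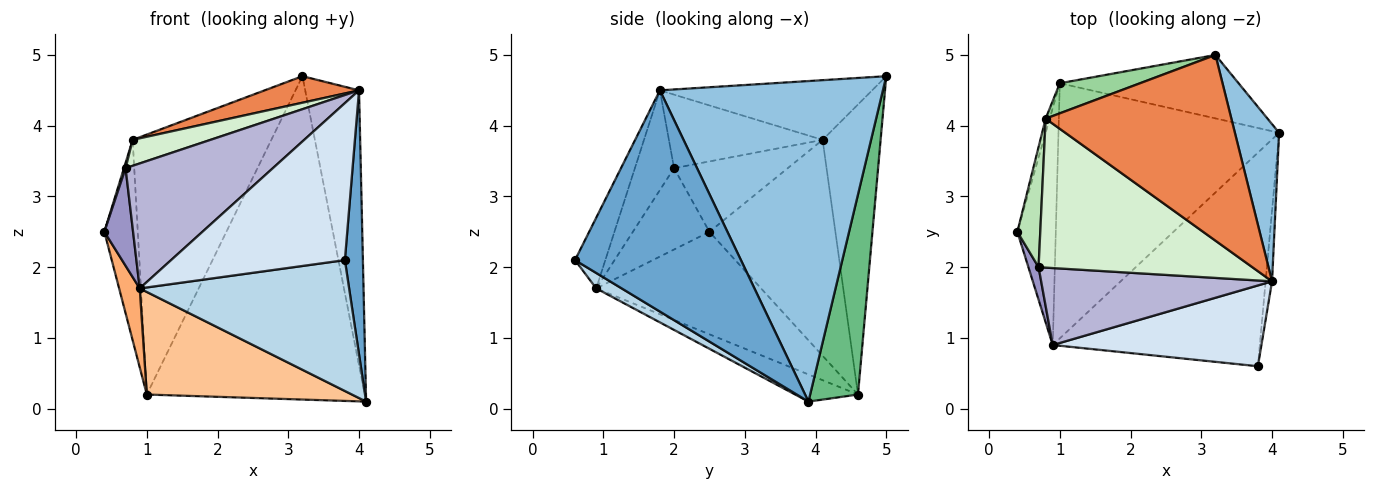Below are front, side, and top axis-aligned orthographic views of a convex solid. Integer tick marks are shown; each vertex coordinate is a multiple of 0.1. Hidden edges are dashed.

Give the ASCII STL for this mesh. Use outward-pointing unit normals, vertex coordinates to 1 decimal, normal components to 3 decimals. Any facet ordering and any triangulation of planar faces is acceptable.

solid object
 facet normal 0.994 -0.108 -0.029
  outer loop
   vertex 4.0 1.8 4.5
   vertex 3.8 0.6 2.1
   vertex 4.1 3.9 0.1
  endloop
 endfacet
 facet normal 0.963 0.233 0.133
  outer loop
   vertex 4.0 1.8 4.5
   vertex 4.1 3.9 0.1
   vertex 3.2 5.0 4.7
  endloop
 endfacet
 facet normal 0.063 -0.521 -0.851
  outer loop
   vertex 0.9 0.9 1.7
   vertex 4.1 3.9 0.1
   vertex 3.8 0.6 2.1
  endloop
 endfacet
 facet normal -0.153 -0.879 0.452
  outer loop
   vertex 0.9 0.9 1.7
   vertex 3.8 0.6 2.1
   vertex 4.0 1.8 4.5
  endloop
 endfacet
 facet normal -0.303 -0.135 0.943
  outer loop
   vertex 0.8 4.1 3.8
   vertex 4.0 1.8 4.5
   vertex 3.2 5.0 4.7
  endloop
 endfacet
 facet normal -0.930 -0.116 -0.349
  outer loop
   vertex 1.0 4.6 0.2
   vertex 0.9 0.9 1.7
   vertex 0.4 2.5 2.5
  endloop
 endfacet
 facet normal -0.113 -0.371 -0.922
  outer loop
   vertex 1.0 4.6 0.2
   vertex 4.1 3.9 0.1
   vertex 0.9 0.9 1.7
  endloop
 endfacet
 facet normal -0.966 0.256 -0.018
  outer loop
   vertex 1.0 4.6 0.2
   vertex 0.4 2.5 2.5
   vertex 0.8 4.1 3.8
  endloop
 endfacet
 facet normal 0.211 0.959 -0.188
  outer loop
   vertex 1.0 4.6 0.2
   vertex 3.2 5.0 4.7
   vertex 4.1 3.9 0.1
  endloop
 endfacet
 facet normal -0.384 0.917 0.106
  outer loop
   vertex 1.0 4.6 0.2
   vertex 0.8 4.1 3.8
   vertex 3.2 5.0 4.7
  endloop
 endfacet
 facet normal -0.951 -0.014 0.309
  outer loop
   vertex 0.7 2.0 3.4
   vertex 0.8 4.1 3.8
   vertex 0.4 2.5 2.5
  endloop
 endfacet
 facet normal -0.321 -0.162 0.933
  outer loop
   vertex 0.7 2.0 3.4
   vertex 4.0 1.8 4.5
   vertex 0.8 4.1 3.8
  endloop
 endfacet
 facet normal -0.930 -0.349 0.116
  outer loop
   vertex 0.7 2.0 3.4
   vertex 0.4 2.5 2.5
   vertex 0.9 0.9 1.7
  endloop
 endfacet
 facet normal -0.221 -0.830 0.511
  outer loop
   vertex 0.7 2.0 3.4
   vertex 0.9 0.9 1.7
   vertex 4.0 1.8 4.5
  endloop
 endfacet
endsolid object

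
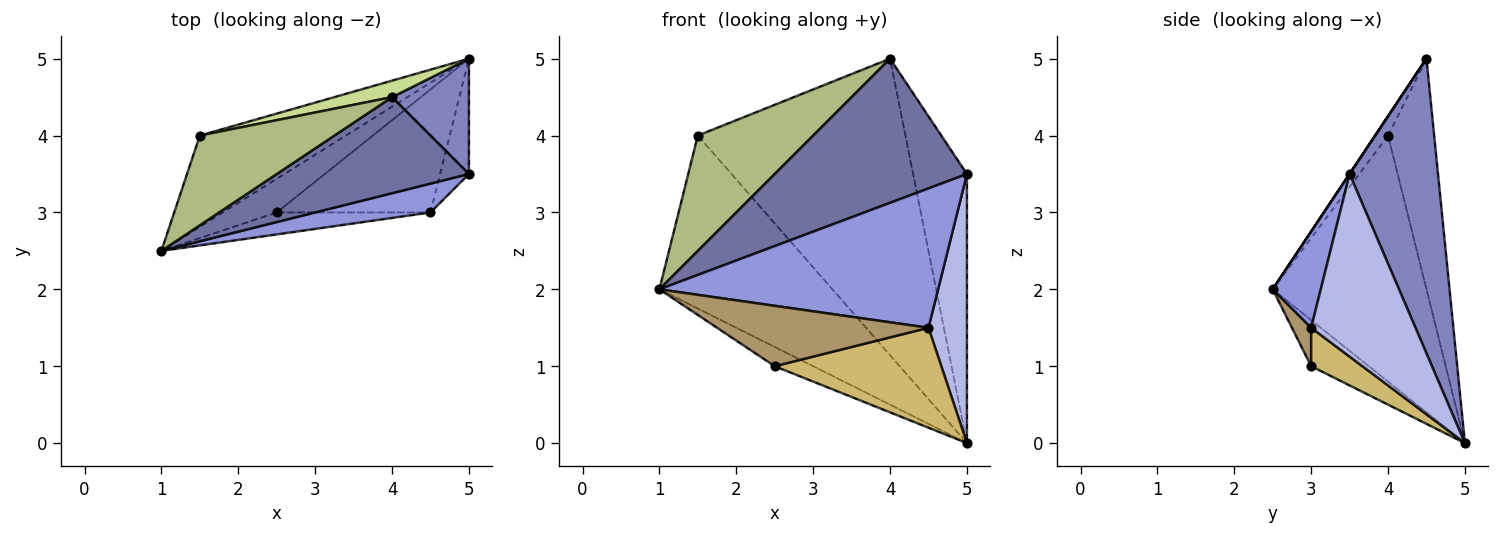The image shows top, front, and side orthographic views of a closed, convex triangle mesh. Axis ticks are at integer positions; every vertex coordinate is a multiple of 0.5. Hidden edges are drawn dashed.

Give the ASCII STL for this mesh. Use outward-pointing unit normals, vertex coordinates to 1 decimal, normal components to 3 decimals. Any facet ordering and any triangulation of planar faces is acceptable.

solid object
 facet normal 0.000 -0.832 0.555
  outer loop
   vertex 5.0 3.5 3.5
   vertex 4.0 4.5 5.0
   vertex 1.0 2.5 2.0
  endloop
 endfacet
 facet normal 0.834 0.507 0.217
  outer loop
   vertex 5.0 3.5 3.5
   vertex 5.0 5.0 0.0
   vertex 4.0 4.5 5.0
  endloop
 endfacet
 facet normal 0.166 -0.966 0.200
  outer loop
   vertex 4.5 3.0 1.5
   vertex 5.0 3.5 3.5
   vertex 1.0 2.5 2.0
  endloop
 endfacet
 facet normal 0.928 -0.342 -0.147
  outer loop
   vertex 4.5 3.0 1.5
   vertex 5.0 5.0 0.0
   vertex 5.0 3.5 3.5
  endloop
 endfacet
 facet normal -0.618 0.695 -0.367
  outer loop
   vertex 1.5 4.0 4.0
   vertex 5.0 5.0 0.0
   vertex 1.0 2.5 2.0
  endloop
 endfacet
 facet normal -0.087 -0.786 0.612
  outer loop
   vertex 1.5 4.0 4.0
   vertex 1.0 2.5 2.0
   vertex 4.0 4.5 5.0
  endloop
 endfacet
 facet normal -0.217 0.975 0.054
  outer loop
   vertex 1.5 4.0 4.0
   vertex 4.0 4.5 5.0
   vertex 5.0 5.0 0.0
  endloop
 endfacet
 facet normal -0.597 0.398 -0.697
  outer loop
   vertex 2.5 3.0 1.0
   vertex 1.0 2.5 2.0
   vertex 5.0 5.0 0.0
  endloop
 endfacet
 facet normal 0.085 -0.936 -0.341
  outer loop
   vertex 2.5 3.0 1.0
   vertex 4.5 3.0 1.5
   vertex 1.0 2.5 2.0
  endloop
 endfacet
 facet normal 0.190 -0.619 -0.762
  outer loop
   vertex 2.5 3.0 1.0
   vertex 5.0 5.0 0.0
   vertex 4.5 3.0 1.5
  endloop
 endfacet
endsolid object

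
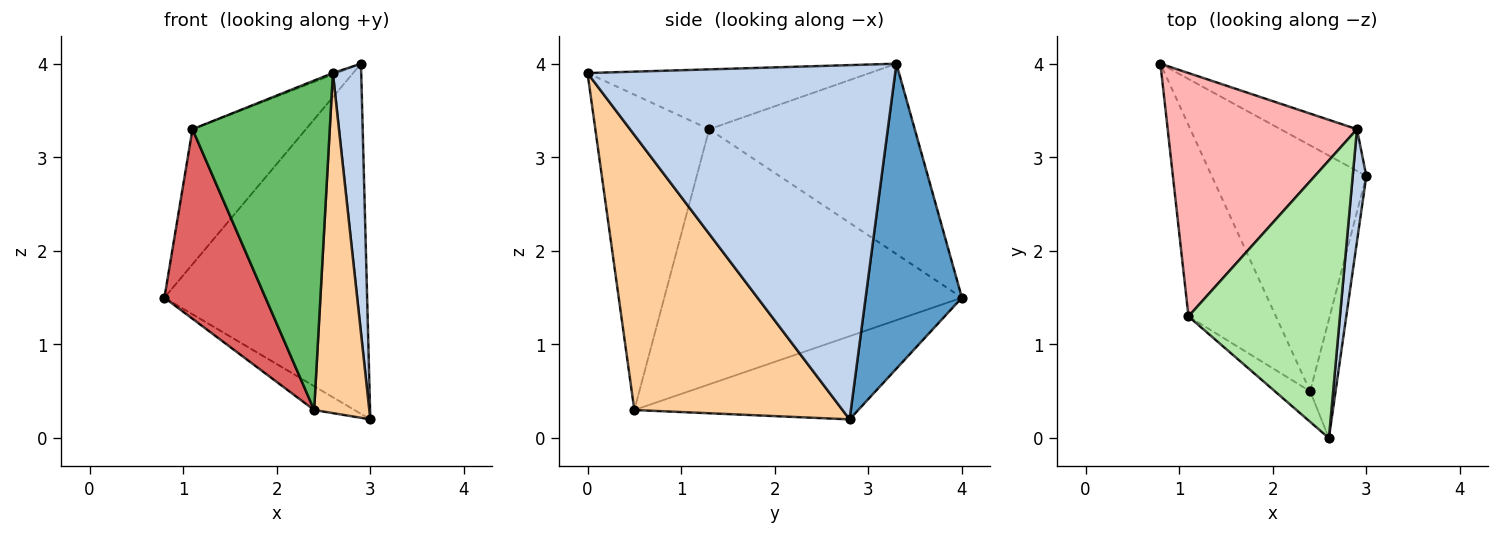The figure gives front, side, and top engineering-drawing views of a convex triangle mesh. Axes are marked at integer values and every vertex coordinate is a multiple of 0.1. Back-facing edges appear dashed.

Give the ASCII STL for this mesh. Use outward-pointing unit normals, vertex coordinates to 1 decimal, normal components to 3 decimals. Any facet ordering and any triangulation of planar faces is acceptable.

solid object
 facet normal 0.427 0.898 -0.107
  outer loop
   vertex 2.9 3.3 4.0
   vertex 3.0 2.8 0.2
   vertex 0.8 4.0 1.5
  endloop
 endfacet
 facet normal 0.995 -0.092 0.038
  outer loop
   vertex 2.9 3.3 4.0
   vertex 2.6 0.0 3.9
   vertex 3.0 2.8 0.2
  endloop
 endfacet
 facet normal -0.472 0.085 -0.877
  outer loop
   vertex 2.4 0.5 0.3
   vertex 0.8 4.0 1.5
   vertex 3.0 2.8 0.2
  endloop
 endfacet
 facet normal 0.963 -0.255 -0.089
  outer loop
   vertex 2.4 0.5 0.3
   vertex 3.0 2.8 0.2
   vertex 2.6 0.0 3.9
  endloop
 endfacet
 facet normal -0.637 -0.768 -0.071
  outer loop
   vertex 1.1 1.3 3.3
   vertex 2.4 0.5 0.3
   vertex 2.6 0.0 3.9
  endloop
 endfacet
 facet normal -0.367 0.005 0.930
  outer loop
   vertex 1.1 1.3 3.3
   vertex 2.6 0.0 3.9
   vertex 2.9 3.3 4.0
  endloop
 endfacet
 facet normal -0.901 -0.306 -0.309
  outer loop
   vertex 1.1 1.3 3.3
   vertex 0.8 4.0 1.5
   vertex 2.4 0.5 0.3
  endloop
 endfacet
 facet normal -0.660 0.364 0.657
  outer loop
   vertex 1.1 1.3 3.3
   vertex 2.9 3.3 4.0
   vertex 0.8 4.0 1.5
  endloop
 endfacet
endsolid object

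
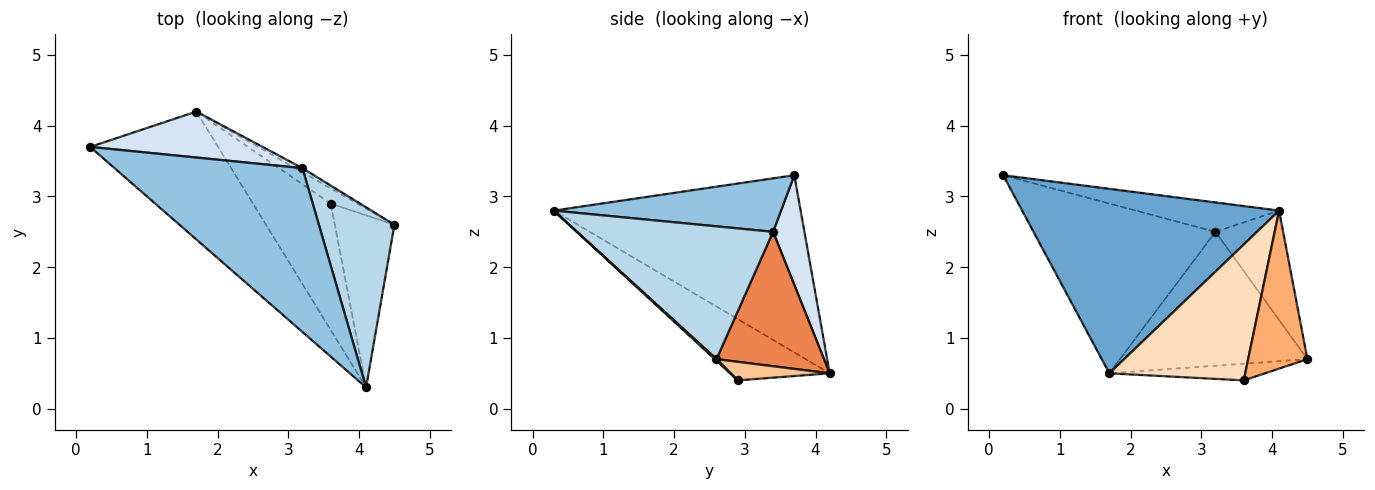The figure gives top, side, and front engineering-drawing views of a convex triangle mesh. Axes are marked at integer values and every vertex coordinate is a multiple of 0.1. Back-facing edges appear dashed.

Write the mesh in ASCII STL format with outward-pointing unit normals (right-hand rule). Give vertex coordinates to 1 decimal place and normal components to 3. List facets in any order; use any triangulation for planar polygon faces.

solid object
 facet normal -0.620 -0.645 -0.447
  outer loop
   vertex 1.7 4.2 0.5
   vertex 4.1 0.3 2.8
   vertex 0.2 3.7 3.3
  endloop
 endfacet
 facet normal 0.270 0.170 0.948
  outer loop
   vertex 3.2 3.4 2.5
   vertex 0.2 3.7 3.3
   vertex 4.1 0.3 2.8
  endloop
 endfacet
 facet normal 0.833 0.288 0.473
  outer loop
   vertex 3.2 3.4 2.5
   vertex 4.1 0.3 2.8
   vertex 4.5 2.6 0.7
  endloop
 endfacet
 facet normal 0.164 0.952 0.258
  outer loop
   vertex 3.2 3.4 2.5
   vertex 1.7 4.2 0.5
   vertex 0.2 3.7 3.3
  endloop
 endfacet
 facet normal 0.497 0.867 -0.026
  outer loop
   vertex 3.2 3.4 2.5
   vertex 4.5 2.6 0.7
   vertex 1.7 4.2 0.5
  endloop
 endfacet
 facet normal 0.020 -0.676 -0.737
  outer loop
   vertex 3.6 2.9 0.4
   vertex 4.5 2.6 0.7
   vertex 4.1 0.3 2.8
  endloop
 endfacet
 facet normal 0.426 0.669 -0.609
  outer loop
   vertex 3.6 2.9 0.4
   vertex 1.7 4.2 0.5
   vertex 4.5 2.6 0.7
  endloop
 endfacet
 facet normal -0.473 -0.645 -0.600
  outer loop
   vertex 3.6 2.9 0.4
   vertex 4.1 0.3 2.8
   vertex 1.7 4.2 0.5
  endloop
 endfacet
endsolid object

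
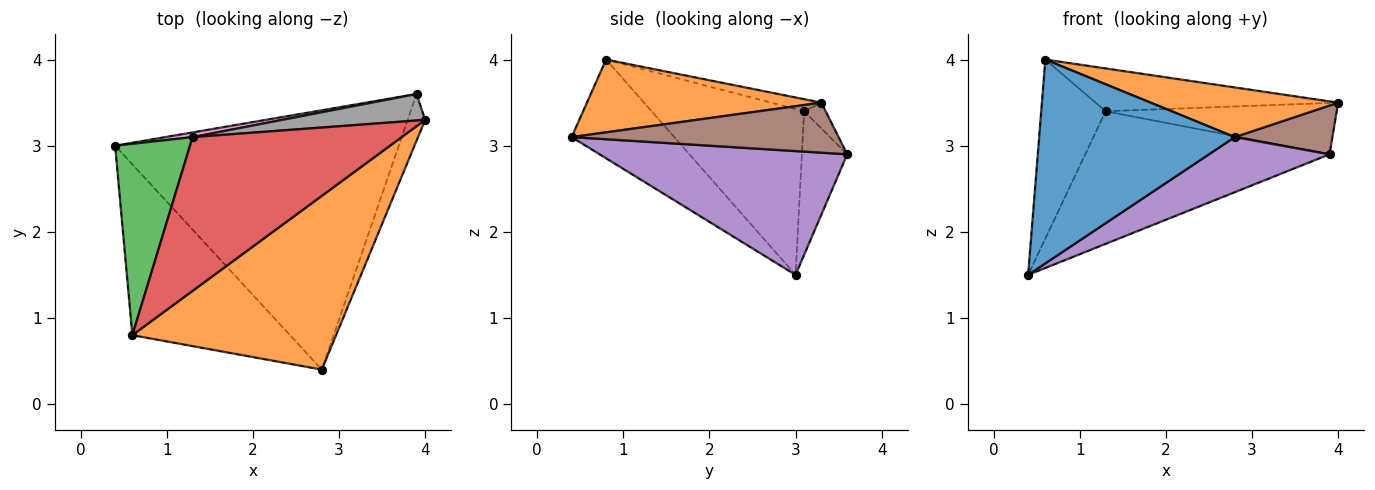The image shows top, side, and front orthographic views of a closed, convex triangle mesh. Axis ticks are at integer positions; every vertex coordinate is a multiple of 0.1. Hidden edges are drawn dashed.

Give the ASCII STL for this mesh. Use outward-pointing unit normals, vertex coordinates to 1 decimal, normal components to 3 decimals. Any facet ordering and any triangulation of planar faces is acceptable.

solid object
 facet normal -0.373 -0.711 -0.596
  outer loop
   vertex 0.6 0.8 4.0
   vertex 0.4 3.0 1.5
   vertex 2.8 0.4 3.1
  endloop
 endfacet
 facet normal 0.325 -0.260 0.909
  outer loop
   vertex 0.6 0.8 4.0
   vertex 2.8 0.4 3.1
   vertex 4.0 3.3 3.5
  endloop
 endfacet
 facet normal -0.851 0.359 0.384
  outer loop
   vertex 1.3 3.1 3.4
   vertex 0.4 3.0 1.5
   vertex 0.6 0.8 4.0
  endloop
 endfacet
 facet normal -0.055 0.268 0.962
  outer loop
   vertex 1.3 3.1 3.4
   vertex 0.6 0.8 4.0
   vertex 4.0 3.3 3.5
  endloop
 endfacet
 facet normal 0.393 -0.191 -0.900
  outer loop
   vertex 3.9 3.6 2.9
   vertex 2.8 0.4 3.1
   vertex 0.4 3.0 1.5
  endloop
 endfacet
 facet normal 0.892 -0.326 -0.312
  outer loop
   vertex 3.9 3.6 2.9
   vertex 4.0 3.3 3.5
   vertex 2.8 0.4 3.1
  endloop
 endfacet
 facet normal -0.182 0.983 0.035
  outer loop
   vertex 3.9 3.6 2.9
   vertex 0.4 3.0 1.5
   vertex 1.3 3.1 3.4
  endloop
 endfacet
 facet normal -0.083 0.886 0.457
  outer loop
   vertex 3.9 3.6 2.9
   vertex 1.3 3.1 3.4
   vertex 4.0 3.3 3.5
  endloop
 endfacet
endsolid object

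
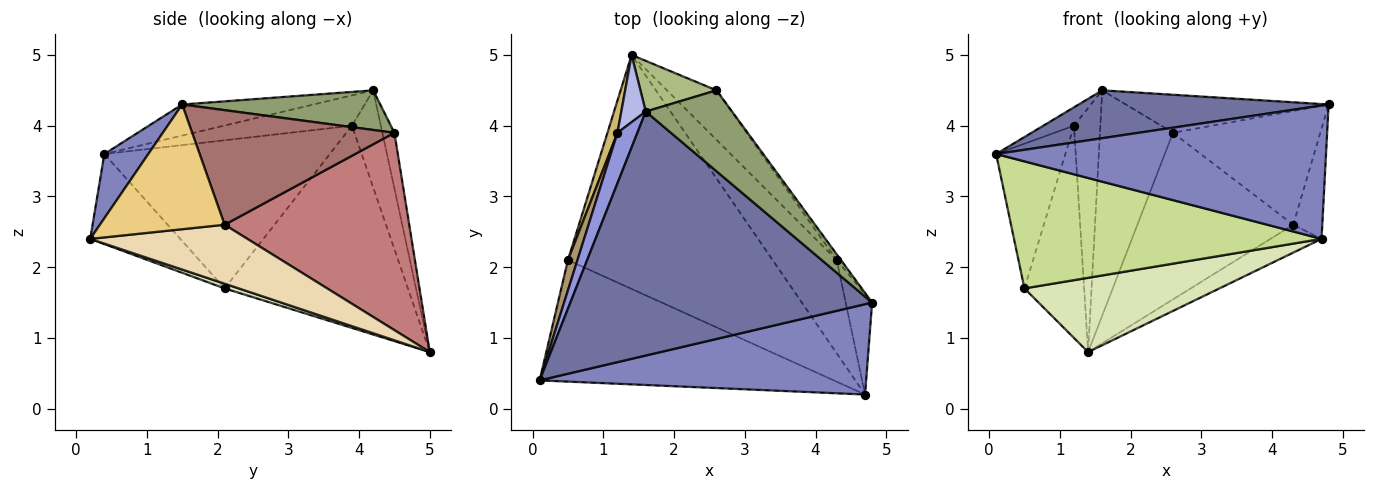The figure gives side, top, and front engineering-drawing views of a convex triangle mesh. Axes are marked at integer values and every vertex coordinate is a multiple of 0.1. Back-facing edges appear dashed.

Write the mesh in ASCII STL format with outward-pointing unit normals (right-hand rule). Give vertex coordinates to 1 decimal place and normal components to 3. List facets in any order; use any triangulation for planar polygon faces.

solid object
 facet normal -0.101 -0.192 0.976
  outer loop
   vertex 1.6 4.2 4.5
   vertex 0.1 0.4 3.6
   vertex 4.8 1.5 4.3
  endloop
 endfacet
 facet normal 0.110 -0.823 0.557
  outer loop
   vertex 4.7 0.2 2.4
   vertex 4.8 1.5 4.3
   vertex 0.1 0.4 3.6
  endloop
 endfacet
 facet normal -0.820 0.196 0.538
  outer loop
   vertex 1.2 3.9 4.0
   vertex 0.1 0.4 3.6
   vertex 1.6 4.2 4.5
  endloop
 endfacet
 facet normal -0.726 0.663 0.183
  outer loop
   vertex 1.2 3.9 4.0
   vertex 1.6 4.2 4.5
   vertex 1.4 5.0 0.8
  endloop
 endfacet
 facet normal 0.384 0.393 0.836
  outer loop
   vertex 2.6 4.5 3.9
   vertex 1.6 4.2 4.5
   vertex 4.8 1.5 4.3
  endloop
 endfacet
 facet normal -0.159 0.963 0.217
  outer loop
   vertex 2.6 4.5 3.9
   vertex 1.4 5.0 0.8
   vertex 1.6 4.2 4.5
  endloop
 endfacet
 facet normal -0.207 -0.707 -0.676
  outer loop
   vertex 0.5 2.1 1.7
   vertex 4.7 0.2 2.4
   vertex 0.1 0.4 3.6
  endloop
 endfacet
 facet normal 0.022 -0.303 -0.953
  outer loop
   vertex 0.5 2.1 1.7
   vertex 1.4 5.0 0.8
   vertex 4.7 0.2 2.4
  endloop
 endfacet
 facet normal -0.954 0.293 0.061
  outer loop
   vertex 0.5 2.1 1.7
   vertex 0.1 0.4 3.6
   vertex 1.2 3.9 4.0
  endloop
 endfacet
 facet normal -0.950 0.309 0.047
  outer loop
   vertex 0.5 2.1 1.7
   vertex 1.2 3.9 4.0
   vertex 1.4 5.0 0.8
  endloop
 endfacet
 facet normal 0.954 0.222 -0.202
  outer loop
   vertex 4.3 2.1 2.6
   vertex 4.8 1.5 4.3
   vertex 4.7 0.2 2.4
  endloop
 endfacet
 facet normal 0.661 0.215 -0.719
  outer loop
   vertex 4.3 2.1 2.6
   vertex 4.7 0.2 2.4
   vertex 1.4 5.0 0.8
  endloop
 endfacet
 facet normal 0.808 0.589 -0.030
  outer loop
   vertex 4.3 2.1 2.6
   vertex 2.6 4.5 3.9
   vertex 4.8 1.5 4.3
  endloop
 endfacet
 facet normal 0.750 0.634 -0.188
  outer loop
   vertex 4.3 2.1 2.6
   vertex 1.4 5.0 0.8
   vertex 2.6 4.5 3.9
  endloop
 endfacet
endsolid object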